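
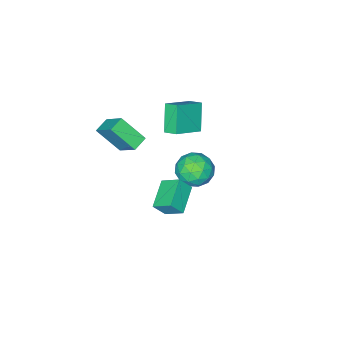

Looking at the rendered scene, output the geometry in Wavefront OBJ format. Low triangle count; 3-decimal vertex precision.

v 1.44 -3.25 0.764
v 2.094 -4.5 2.11
v 1.565 -1.794 2.056
v 2.219 -3.045 3.402
v 2.361 -3.075 0.478
v 3.015 -4.326 1.824
v 2.486 -1.62 1.77
v 3.14 -2.87 3.116
v -2.694 -1.498 -2.983
v -1.775 -1.082 -3.705
v -3.005 -3.018 -4.255
v -2.086 -2.602 -4.977
v -1.83 -3.082 -3.862
v -1.638 -2.142 -3.075
v -3.142 -1.958 -4.885
v -2.95 -1.018 -4.098
v -2.052 -1.366 -4.88
v -1.241 -2.061 -4.248
v -3.539 -2.039 -3.712
v -2.728 -2.734 -3.08
v -2.207 -1.156 -3.232
v -2.573 -2.944 -4.728
v -2.423 -3.226 -4.073
v -1.882 -2.981 -4.497
v -2.127 -1.779 -2.862
v -1.586 -1.535 -3.286
v -1.619 -2.711 -3.379
v -3.194 -2.565 -4.674
v -2.653 -2.321 -5.098
v -2.898 -1.119 -3.463
v -2.357 -0.874 -3.887
v -3.161 -1.389 -4.581
v -1.829 -1.079 -4.347
v -2.012 -1.973 -5.095
v -2.633 -1.594 -5.041
v -2.52 -1.041 -4.578
v -1.353 -1.487 -3.976
v -1.536 -2.381 -4.724
v -1.386 -2.663 -4.068
v -1.273 -2.11 -3.606
v -1.516 -1.654 -4.667
v -3.244 -1.719 -3.236
v -3.427 -2.613 -3.984
v -3.507 -1.99 -4.354
v -3.394 -1.437 -3.892
v -2.768 -2.127 -2.865
v -2.951 -3.021 -3.613
v -2.26 -3.059 -3.382
v -2.147 -2.506 -2.919
v -3.264 -2.446 -3.293
v -0.143 -2.088 3.873
v -0.29 -1.251 4.249
v -1.902 -2.001 2.99
v -2.049 -1.163 3.366
v 0.649 -1.277 2.374
v 0.502 -0.439 2.75
v -1.11 -1.189 1.491
v -1.257 -0.352 1.867
v 3.029 1.181 1.516
v 2.673 2.229 2.217
v 2.455 1.541 0.687
v 2.1 2.589 1.388
v 4.46 2.071 0.912
v 4.105 3.119 1.613
v 3.887 2.431 0.083
v 3.531 3.479 0.784
f 2 4 1
f 5 2 1
f 1 4 3
f 3 5 1
f 2 8 4
f 6 2 5
f 6 8 2
f 4 8 3
f 7 5 3
f 3 8 7
f 7 6 5
f 8 6 7
f 9 46 25
f 46 20 49
f 25 49 14
f 46 49 25
f 9 25 21
f 25 14 26
f 21 26 10
f 25 26 21
f 9 21 30
f 21 10 31
f 30 31 16
f 21 31 30
f 9 30 42
f 30 16 45
f 42 45 19
f 30 45 42
f 9 42 46
f 42 19 50
f 46 50 20
f 42 50 46
f 10 26 37
f 26 14 40
f 37 40 18
f 26 40 37
f 14 49 27
f 49 20 48
f 27 48 13
f 49 48 27
f 20 50 47
f 50 19 43
f 47 43 11
f 50 43 47
f 19 45 44
f 45 16 32
f 44 32 15
f 45 32 44
f 16 31 36
f 31 10 33
f 36 33 17
f 31 33 36
f 12 38 24
f 38 18 39
f 24 39 13
f 38 39 24
f 12 24 22
f 24 13 23
f 22 23 11
f 24 23 22
f 12 22 29
f 22 11 28
f 29 28 15
f 22 28 29
f 12 29 34
f 29 15 35
f 34 35 17
f 29 35 34
f 12 34 38
f 34 17 41
f 38 41 18
f 34 41 38
f 13 39 27
f 39 18 40
f 27 40 14
f 39 40 27
f 11 23 47
f 23 13 48
f 47 48 20
f 23 48 47
f 15 28 44
f 28 11 43
f 44 43 19
f 28 43 44
f 17 35 36
f 35 15 32
f 36 32 16
f 35 32 36
f 18 41 37
f 41 17 33
f 37 33 10
f 41 33 37
f 52 54 51
f 55 52 51
f 51 54 53
f 53 55 51
f 52 58 54
f 56 52 55
f 56 58 52
f 54 58 53
f 57 55 53
f 53 58 57
f 57 56 55
f 58 56 57
f 60 62 59
f 63 60 59
f 59 62 61
f 61 63 59
f 60 66 62
f 64 60 63
f 64 66 60
f 62 66 61
f 65 63 61
f 61 66 65
f 65 64 63
f 66 64 65



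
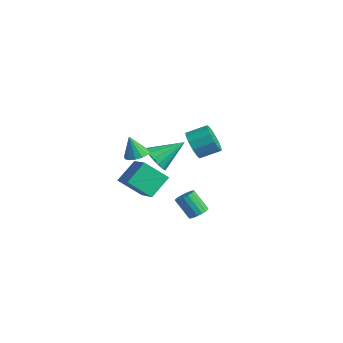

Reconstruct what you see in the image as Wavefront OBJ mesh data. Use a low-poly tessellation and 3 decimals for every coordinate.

v -4.078 1.766 -3.988
v -3.759 2.275 -4.825
v -3.562 3.474 -2.752
v -4.276 2.398 -4.777
v -4.74 2.351 -4.519
v -5.026 2.147 -4.118
v -5.059 1.841 -3.682
v -4.828 1.516 -3.328
v -4.397 1.257 -3.151
v -3.88 1.135 -3.198
v -3.416 1.182 -3.457
v -3.13 1.386 -3.858
v -3.097 1.691 -4.294
v -3.328 2.017 -4.647
v -1.33 2.714 -1.768
v -0.622 2.749 -2.501
v -0.082 3.881 -1.926
v -0.79 3.846 -1.192
v -1.068 3.058 -2.691
v -0.528 4.191 -2.116
v -1.597 3.258 -2.588
v -1.057 4.39 -2.013
v -2.041 3.285 -2.224
v -1.501 4.417 -1.649
v -2.26 3.131 -1.715
v -1.719 4.263 -1.14
v -2.183 2.844 -1.223
v -1.643 3.976 -0.648
v -1.835 2.516 -0.904
v -1.295 3.648 -0.329
v -1.327 2.251 -0.859
v -0.787 3.383 -0.284
v -0.82 2.133 -1.102
v -0.28 3.265 -0.527
v -0.475 2.199 -1.557
v 0.065 3.331 -0.982
v -0.401 2.429 -2.079
v 0.139 3.561 -1.503
v -0.707 -1.025 -4.517
v -1.419 -2.204 -3.327
v -1.005 0.249 -3.433
v -1.717 -0.929 -2.243
v 0.937 -1.271 -3.777
v 0.225 -2.449 -2.587
v 0.639 0.004 -2.693
v -0.073 -1.175 -1.503
v -3.516 0.218 -2.88
v -3.104 0.849 -2.645
v -3.804 -0.138 -1.42
v -3.488 0.984 -2.688
v -3.879 0.913 -2.782
v -4.174 0.656 -2.903
v -4.292 0.281 -3.017
v -4.202 -0.11 -3.095
v -3.929 -0.414 -3.115
v -3.545 -0.548 -3.072
v -3.154 -0.477 -2.978
v -2.859 -0.22 -2.857
v -2.741 0.154 -2.743
v -2.83 0.546 -2.665
v 3.976 -0.026 -3.899
v 4.448 0.166 -3.528
v 3.695 -0.302 -2.33
v 3.224 -0.494 -2.701
v 4.268 0.407 -3.546
v 3.516 -0.061 -2.349
v 4.021 0.549 -3.646
v 3.269 0.081 -2.448
v 3.764 0.56 -3.803
v 3.012 0.092 -2.605
v 3.556 0.436 -3.983
v 2.803 -0.032 -2.785
v 3.444 0.206 -4.143
v 2.691 -0.262 -2.945
v 3.454 -0.076 -4.247
v 2.701 -0.544 -3.049
v 3.583 -0.348 -4.272
v 2.831 -0.816 -3.074
v 3.803 -0.545 -4.211
v 3.05 -1.013 -3.013
v 4.062 -0.624 -4.079
v 3.31 -1.092 -2.881
v 4.302 -0.565 -3.905
v 3.549 -1.033 -2.707
v 4.467 -0.383 -3.73
v 3.714 -0.851 -2.532
v 4.52 -0.12 -3.594
v 3.767 -0.588 -2.396
f 2 1 4
f 2 4 3
f 4 1 5
f 4 5 3
f 5 1 6
f 5 6 3
f 6 1 7
f 6 7 3
f 7 1 8
f 7 8 3
f 8 1 9
f 8 9 3
f 9 1 10
f 9 10 3
f 10 1 11
f 10 11 3
f 11 1 12
f 11 12 3
f 12 1 13
f 12 13 3
f 13 1 14
f 13 14 3
f 14 1 2
f 14 2 3
f 16 15 19
f 16 19 17
f 17 19 20
f 17 20 18
f 19 15 21
f 19 21 20
f 20 21 22
f 20 22 18
f 21 15 23
f 21 23 22
f 22 23 24
f 22 24 18
f 23 15 25
f 23 25 24
f 24 25 26
f 24 26 18
f 25 15 27
f 25 27 26
f 26 27 28
f 26 28 18
f 27 15 29
f 27 29 28
f 28 29 30
f 28 30 18
f 29 15 31
f 29 31 30
f 30 31 32
f 30 32 18
f 31 15 33
f 31 33 32
f 32 33 34
f 32 34 18
f 33 15 35
f 33 35 34
f 34 35 36
f 34 36 18
f 35 15 37
f 35 37 36
f 36 37 38
f 36 38 18
f 37 15 16
f 37 16 38
f 38 16 17
f 38 17 18
f 40 42 39
f 43 40 39
f 39 42 41
f 41 43 39
f 40 46 42
f 44 40 43
f 44 46 40
f 42 46 41
f 45 43 41
f 41 46 45
f 45 44 43
f 46 44 45
f 48 47 50
f 48 50 49
f 50 47 51
f 50 51 49
f 51 47 52
f 51 52 49
f 52 47 53
f 52 53 49
f 53 47 54
f 53 54 49
f 54 47 55
f 54 55 49
f 55 47 56
f 55 56 49
f 56 47 57
f 56 57 49
f 57 47 58
f 57 58 49
f 58 47 59
f 58 59 49
f 59 47 60
f 59 60 49
f 60 47 48
f 60 48 49
f 62 61 65
f 62 65 63
f 63 65 66
f 63 66 64
f 65 61 67
f 65 67 66
f 66 67 68
f 66 68 64
f 67 61 69
f 67 69 68
f 68 69 70
f 68 70 64
f 69 61 71
f 69 71 70
f 70 71 72
f 70 72 64
f 71 61 73
f 71 73 72
f 72 73 74
f 72 74 64
f 73 61 75
f 73 75 74
f 74 75 76
f 74 76 64
f 75 61 77
f 75 77 76
f 76 77 78
f 76 78 64
f 77 61 79
f 77 79 78
f 78 79 80
f 78 80 64
f 79 61 81
f 79 81 80
f 80 81 82
f 80 82 64
f 81 61 83
f 81 83 82
f 82 83 84
f 82 84 64
f 83 61 85
f 83 85 84
f 84 85 86
f 84 86 64
f 85 61 87
f 85 87 86
f 86 87 88
f 86 88 64
f 87 61 62
f 87 62 88
f 88 62 63
f 88 63 64



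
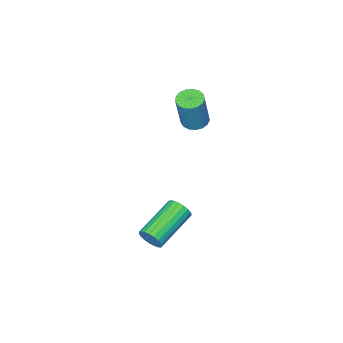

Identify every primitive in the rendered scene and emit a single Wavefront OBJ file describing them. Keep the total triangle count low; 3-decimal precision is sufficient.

v 2.117 2.376 -3.162
v 2.371 2.045 -2.69
v 0.377 1.574 -1.946
v 0.123 1.904 -2.418
v 2.354 2.285 -2.586
v 0.36 1.813 -1.841
v 2.295 2.54 -2.581
v 0.301 2.069 -1.836
v 2.206 2.767 -2.676
v 0.212 2.295 -1.932
v 2.101 2.926 -2.856
v 0.107 2.455 -2.112
v 1.999 2.99 -3.089
v 0.005 2.519 -2.344
v 1.918 2.948 -3.334
v -0.076 2.477 -2.59
v 1.87 2.807 -3.55
v -0.124 2.336 -2.805
v 1.866 2.591 -3.698
v -0.128 2.12 -2.954
v 1.905 2.338 -3.754
v -0.089 1.867 -3.01
v 1.98 2.092 -3.708
v -0.014 1.62 -2.963
v 2.08 1.894 -3.567
v 0.086 1.423 -2.823
v 2.185 1.78 -3.356
v 0.191 1.309 -2.612
v 2.279 1.769 -3.112
v 0.285 1.298 -2.368
v 2.345 1.863 -2.876
v 0.351 1.391 -2.132
v -2.024 0.247 1.517
v -1.681 -0.305 1.505
v -1.153 -0.018 3.37
v -1.496 0.533 3.383
v -1.477 -0.088 1.414
v -0.949 0.198 3.279
v -1.398 0.205 1.346
v -0.87 0.492 3.212
v -1.463 0.508 1.318
v -0.935 0.795 3.184
v -1.656 0.751 1.336
v -1.128 1.038 3.201
v -1.934 0.879 1.395
v -1.406 1.165 3.26
v -2.232 0.861 1.482
v -1.704 1.148 3.347
v -2.483 0.703 1.577
v -1.955 0.99 3.442
v -2.628 0.441 1.658
v -2.1 0.727 3.524
v -2.635 0.133 1.708
v -2.107 0.42 3.573
v -2.502 -0.148 1.713
v -1.974 0.139 3.579
v -2.26 -0.339 1.674
v -1.732 -0.052 3.539
v -1.963 -0.395 1.599
v -1.435 -0.109 3.464
f 2 1 5
f 2 5 3
f 3 5 6
f 3 6 4
f 5 1 7
f 5 7 6
f 6 7 8
f 6 8 4
f 7 1 9
f 7 9 8
f 8 9 10
f 8 10 4
f 9 1 11
f 9 11 10
f 10 11 12
f 10 12 4
f 11 1 13
f 11 13 12
f 12 13 14
f 12 14 4
f 13 1 15
f 13 15 14
f 14 15 16
f 14 16 4
f 15 1 17
f 15 17 16
f 16 17 18
f 16 18 4
f 17 1 19
f 17 19 18
f 18 19 20
f 18 20 4
f 19 1 21
f 19 21 20
f 20 21 22
f 20 22 4
f 21 1 23
f 21 23 22
f 22 23 24
f 22 24 4
f 23 1 25
f 23 25 24
f 24 25 26
f 24 26 4
f 25 1 27
f 25 27 26
f 26 27 28
f 26 28 4
f 27 1 29
f 27 29 28
f 28 29 30
f 28 30 4
f 29 1 31
f 29 31 30
f 30 31 32
f 30 32 4
f 31 1 2
f 31 2 32
f 32 2 3
f 32 3 4
f 34 33 37
f 34 37 35
f 35 37 38
f 35 38 36
f 37 33 39
f 37 39 38
f 38 39 40
f 38 40 36
f 39 33 41
f 39 41 40
f 40 41 42
f 40 42 36
f 41 33 43
f 41 43 42
f 42 43 44
f 42 44 36
f 43 33 45
f 43 45 44
f 44 45 46
f 44 46 36
f 45 33 47
f 45 47 46
f 46 47 48
f 46 48 36
f 47 33 49
f 47 49 48
f 48 49 50
f 48 50 36
f 49 33 51
f 49 51 50
f 50 51 52
f 50 52 36
f 51 33 53
f 51 53 52
f 52 53 54
f 52 54 36
f 53 33 55
f 53 55 54
f 54 55 56
f 54 56 36
f 55 33 57
f 55 57 56
f 56 57 58
f 56 58 36
f 57 33 59
f 57 59 58
f 58 59 60
f 58 60 36
f 59 33 34
f 59 34 60
f 60 34 35
f 60 35 36



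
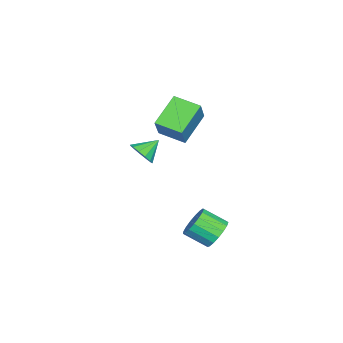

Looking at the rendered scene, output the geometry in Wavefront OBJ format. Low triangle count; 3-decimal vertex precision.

v 2.724 3.952 -4.393
v 3.721 4.024 -4.387
v 3.813 2.68 -3.561
v 2.816 2.608 -3.567
v 3.587 4.258 -3.991
v 3.679 2.914 -3.166
v 3.255 4.421 -3.688
v 3.347 3.077 -2.862
v 2.802 4.478 -3.546
v 2.894 3.134 -2.72
v 2.33 4.413 -3.598
v 2.422 3.069 -2.772
v 1.949 4.244 -3.832
v 2.041 2.899 -3.006
v 1.745 4.007 -4.195
v 1.837 2.663 -3.369
v 1.766 3.758 -4.603
v 1.858 2.414 -3.777
v 2.006 3.553 -4.963
v 2.098 2.209 -4.137
v 2.41 3.44 -5.192
v 2.502 2.096 -4.367
v 2.887 3.444 -5.238
v 2.979 2.1 -4.413
v 3.326 3.564 -5.091
v 3.418 2.22 -4.266
v 3.627 3.774 -4.784
v 3.719 2.43 -3.958
v -0.929 -1.629 -1.382
v -0.392 -0.913 -1.483
v -1.791 -0.871 -0.598
v -0.725 -0.897 -1.865
v -1.123 -1.113 -2.094
v -1.459 -1.492 -2.097
v -1.627 -1.915 -1.873
v -1.573 -2.247 -1.493
v -1.315 -2.383 -1.078
v -0.934 -2.279 -0.76
v -0.552 -1.969 -0.639
v -0.289 -1.55 -0.754
v -0.229 -1.157 -1.069
v -1.701 0.251 2.402
v -0.634 0.388 3.833
v -1.454 1.857 2.065
v -0.387 1.994 3.496
v 0.027 -0.274 1.164
v 1.094 -0.137 2.595
v 0.274 1.332 0.827
v 1.341 1.469 2.258
f 2 1 5
f 2 5 3
f 3 5 6
f 3 6 4
f 5 1 7
f 5 7 6
f 6 7 8
f 6 8 4
f 7 1 9
f 7 9 8
f 8 9 10
f 8 10 4
f 9 1 11
f 9 11 10
f 10 11 12
f 10 12 4
f 11 1 13
f 11 13 12
f 12 13 14
f 12 14 4
f 13 1 15
f 13 15 14
f 14 15 16
f 14 16 4
f 15 1 17
f 15 17 16
f 16 17 18
f 16 18 4
f 17 1 19
f 17 19 18
f 18 19 20
f 18 20 4
f 19 1 21
f 19 21 20
f 20 21 22
f 20 22 4
f 21 1 23
f 21 23 22
f 22 23 24
f 22 24 4
f 23 1 25
f 23 25 24
f 24 25 26
f 24 26 4
f 25 1 27
f 25 27 26
f 26 27 28
f 26 28 4
f 27 1 2
f 27 2 28
f 28 2 3
f 28 3 4
f 30 29 32
f 30 32 31
f 32 29 33
f 32 33 31
f 33 29 34
f 33 34 31
f 34 29 35
f 34 35 31
f 35 29 36
f 35 36 31
f 36 29 37
f 36 37 31
f 37 29 38
f 37 38 31
f 38 29 39
f 38 39 31
f 39 29 40
f 39 40 31
f 40 29 41
f 40 41 31
f 41 29 30
f 41 30 31
f 43 45 42
f 46 43 42
f 42 45 44
f 44 46 42
f 43 49 45
f 47 43 46
f 47 49 43
f 45 49 44
f 48 46 44
f 44 49 48
f 48 47 46
f 49 47 48



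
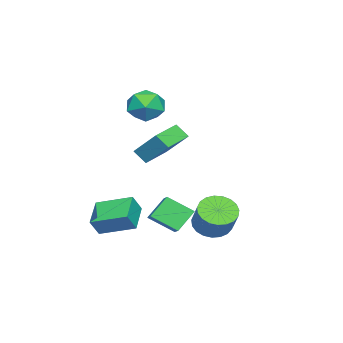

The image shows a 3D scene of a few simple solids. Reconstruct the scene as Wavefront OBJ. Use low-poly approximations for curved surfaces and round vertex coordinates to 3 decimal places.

v 1.936 0.545 -2.056
v 2.251 -0.74 -1.193
v 2.857 1.117 -1.54
v 3.171 -0.169 -0.676
v 2.809 0.069 -3.084
v 3.123 -1.217 -2.22
v 3.729 0.64 -2.567
v 4.044 -0.645 -1.704
v 1.638 -0.863 1.691
v 1.607 -1.513 2.355
v 2.068 0.472 3.017
v 2.037 -0.178 3.681
v 3.343 -1.182 1.459
v 3.312 -1.832 2.123
v 3.773 0.153 2.785
v 3.742 -0.497 3.449
v 1.426 1.439 -2.788
v 1.901 2.062 -3.442
v 2.789 2.724 -2.165
v 2.314 2.101 -1.512
v 1.565 2.294 -3.328
v 2.453 2.955 -2.051
v 1.204 2.378 -3.121
v 2.092 3.039 -1.844
v 0.882 2.299 -2.856
v 1.77 2.961 -1.579
v 0.654 2.072 -2.58
v 1.542 2.734 -1.303
v 0.56 1.736 -2.34
v 1.447 2.398 -1.063
v 0.615 1.348 -2.177
v 1.502 2.01 -0.9
v 0.81 0.976 -2.12
v 1.698 1.638 -0.843
v 1.112 0.684 -2.179
v 2 1.346 -0.902
v 1.469 0.523 -2.343
v 2.356 1.184 -1.066
v 1.818 0.52 -2.584
v 2.705 1.181 -1.307
v 2.099 0.676 -2.86
v 2.986 1.338 -1.584
v 2.264 0.964 -3.124
v 3.151 1.626 -1.848
v 2.284 1.334 -3.33
v 3.172 1.996 -2.053
v 2.156 1.722 -3.442
v 3.043 2.384 -2.166
v -1.707 -2.398 3.953
v -0.72 -1.976 3.551
v -0.98 -4.104 3.949
v 0.007 -3.682 3.547
v -0.326 -3.441 4.617
v -0.775 -2.387 4.619
v -0.925 -3.693 2.881
v -1.374 -2.639 2.883
v -0.237 -2.777 2.888
v 0.134 -2.621 3.962
v -1.834 -3.459 3.538
v -1.463 -3.303 4.612
v 2.127 -3.931 -2.768
v 1.941 -2.043 -2.166
v 3.606 -3.554 -3.493
v 3.421 -1.666 -2.891
v 2.639 -4.174 -1.849
v 2.454 -2.286 -1.247
v 4.119 -3.797 -2.574
v 3.933 -1.909 -1.972
f 2 4 1
f 5 2 1
f 1 4 3
f 3 5 1
f 2 8 4
f 6 2 5
f 6 8 2
f 4 8 3
f 7 5 3
f 3 8 7
f 7 6 5
f 8 6 7
f 10 12 9
f 13 10 9
f 9 12 11
f 11 13 9
f 10 16 12
f 14 10 13
f 14 16 10
f 12 16 11
f 15 13 11
f 11 16 15
f 15 14 13
f 16 14 15
f 18 17 21
f 18 21 19
f 19 21 22
f 19 22 20
f 21 17 23
f 21 23 22
f 22 23 24
f 22 24 20
f 23 17 25
f 23 25 24
f 24 25 26
f 24 26 20
f 25 17 27
f 25 27 26
f 26 27 28
f 26 28 20
f 27 17 29
f 27 29 28
f 28 29 30
f 28 30 20
f 29 17 31
f 29 31 30
f 30 31 32
f 30 32 20
f 31 17 33
f 31 33 32
f 32 33 34
f 32 34 20
f 33 17 35
f 33 35 34
f 34 35 36
f 34 36 20
f 35 17 37
f 35 37 36
f 36 37 38
f 36 38 20
f 37 17 39
f 37 39 38
f 38 39 40
f 38 40 20
f 39 17 41
f 39 41 40
f 40 41 42
f 40 42 20
f 41 17 43
f 41 43 42
f 42 43 44
f 42 44 20
f 43 17 45
f 43 45 44
f 44 45 46
f 44 46 20
f 45 17 47
f 45 47 46
f 46 47 48
f 46 48 20
f 47 17 18
f 47 18 48
f 48 18 19
f 48 19 20
f 49 60 54
f 49 54 50
f 49 50 56
f 49 56 59
f 49 59 60
f 50 54 58
f 54 60 53
f 60 59 51
f 59 56 55
f 56 50 57
f 52 58 53
f 52 53 51
f 52 51 55
f 52 55 57
f 52 57 58
f 53 58 54
f 51 53 60
f 55 51 59
f 57 55 56
f 58 57 50
f 62 64 61
f 65 62 61
f 61 64 63
f 63 65 61
f 62 68 64
f 66 62 65
f 66 68 62
f 64 68 63
f 67 65 63
f 63 68 67
f 67 66 65
f 68 66 67



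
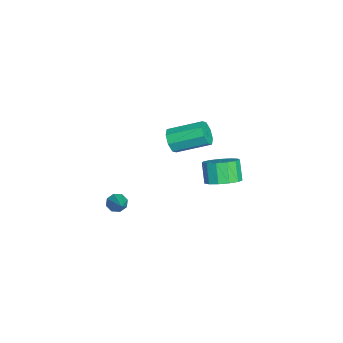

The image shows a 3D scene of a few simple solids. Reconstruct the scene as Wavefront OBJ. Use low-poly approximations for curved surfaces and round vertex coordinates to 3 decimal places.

v 3.223 -2.152 -1.061
v 3.486 -1.983 -1.513
v 4.657 -1.808 -0.099
v 3.281 -1.67 -1.32
v 3.042 -1.64 -0.974
v 2.909 -1.91 -0.68
v 2.96 -2.321 -0.608
v 3.165 -2.634 -0.802
v 3.404 -2.664 -1.147
v 3.537 -2.395 -1.442
v 1.629 2.972 -0.64
v 2.414 2.743 -0.176
v 1.755 2.599 0.865
v 0.971 2.828 0.4
v 2.364 3.269 -0.134
v 1.705 3.124 0.906
v 2.081 3.701 -0.253
v 1.422 3.556 0.787
v 1.654 3.901 -0.495
v 0.996 3.756 0.545
v 1.22 3.806 -0.783
v 0.561 3.662 0.257
v 0.916 3.447 -1.026
v 0.257 3.302 0.015
v 0.838 2.937 -1.146
v 0.179 2.792 -0.106
v 1.011 2.438 -1.106
v 0.353 2.294 -0.065
v 1.381 2.109 -0.917
v 0.723 1.964 0.123
v 1.83 2.054 -0.641
v 1.171 1.909 0.399
v 2.215 2.29 -0.365
v 1.556 2.146 0.676
v -2.932 0.264 -1.274
v -2.609 0.516 -1.926
v -2.525 2.347 -1.178
v -2.848 2.096 -0.526
v -3.197 0.548 -1.939
v -3.113 2.379 -1.191
v -3.63 0.414 -1.562
v -3.546 2.246 -0.814
v -3.654 0.193 -1.017
v -3.57 2.024 -0.269
v -3.255 0.013 -0.622
v -3.171 1.844 0.126
v -2.667 -0.019 -0.609
v -2.583 1.812 0.139
v -2.234 0.114 -0.986
v -2.15 1.946 -0.238
v -2.21 0.336 -1.531
v -2.126 2.167 -0.783
f 2 1 4
f 2 4 3
f 4 1 5
f 4 5 3
f 5 1 6
f 5 6 3
f 6 1 7
f 6 7 3
f 7 1 8
f 7 8 3
f 8 1 9
f 8 9 3
f 9 1 10
f 9 10 3
f 10 1 2
f 10 2 3
f 12 11 15
f 12 15 13
f 13 15 16
f 13 16 14
f 15 11 17
f 15 17 16
f 16 17 18
f 16 18 14
f 17 11 19
f 17 19 18
f 18 19 20
f 18 20 14
f 19 11 21
f 19 21 20
f 20 21 22
f 20 22 14
f 21 11 23
f 21 23 22
f 22 23 24
f 22 24 14
f 23 11 25
f 23 25 24
f 24 25 26
f 24 26 14
f 25 11 27
f 25 27 26
f 26 27 28
f 26 28 14
f 27 11 29
f 27 29 28
f 28 29 30
f 28 30 14
f 29 11 31
f 29 31 30
f 30 31 32
f 30 32 14
f 31 11 33
f 31 33 32
f 32 33 34
f 32 34 14
f 33 11 12
f 33 12 34
f 34 12 13
f 34 13 14
f 36 35 39
f 36 39 37
f 37 39 40
f 37 40 38
f 39 35 41
f 39 41 40
f 40 41 42
f 40 42 38
f 41 35 43
f 41 43 42
f 42 43 44
f 42 44 38
f 43 35 45
f 43 45 44
f 44 45 46
f 44 46 38
f 45 35 47
f 45 47 46
f 46 47 48
f 46 48 38
f 47 35 49
f 47 49 48
f 48 49 50
f 48 50 38
f 49 35 51
f 49 51 50
f 50 51 52
f 50 52 38
f 51 35 36
f 51 36 52
f 52 36 37
f 52 37 38



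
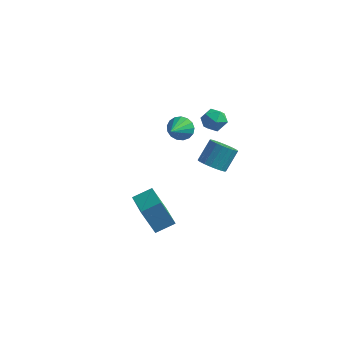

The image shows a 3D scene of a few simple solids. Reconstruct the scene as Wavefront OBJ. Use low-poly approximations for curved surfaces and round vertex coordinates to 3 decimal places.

v -1.196 4.023 0.977
v -0.51 4.331 0.624
v -0.99 2.849 0.356
v -0.304 3.157 0.003
v -0.322 3.014 0.821
v -0.449 3.74 1.205
v -1.051 3.44 -0.225
v -1.178 4.166 0.159
v -0.42 3.97 -0.119
v 0.03 3.707 0.528
v -1.53 3.473 0.452
v -1.08 3.21 1.099
v -0.412 2.766 -2.663
v 0.162 2.219 -2.329
v 0.386 3.168 -1.163
v -0.188 3.714 -1.497
v 0.367 2.425 -2.536
v 0.592 3.374 -1.37
v 0.438 2.69 -2.766
v 0.663 3.639 -1.6
v 0.362 2.969 -2.977
v 0.587 3.917 -1.811
v 0.152 3.212 -3.135
v 0.377 4.16 -1.968
v -0.155 3.377 -3.21
v 0.069 4.326 -2.044
v -0.508 3.438 -3.191
v -0.283 4.386 -2.025
v -0.843 3.381 -3.081
v -0.618 4.33 -1.915
v -1.104 3.219 -2.899
v -0.88 4.168 -1.732
v -1.246 2.978 -2.675
v -1.021 3.927 -1.509
v -1.243 2.7 -2.45
v -1.018 3.649 -1.284
v -1.097 2.434 -2.261
v -0.872 3.383 -1.095
v -0.832 2.225 -2.142
v -0.607 3.174 -0.976
v -0.495 2.109 -2.113
v -0.27 3.058 -0.947
v -0.143 2.107 -2.179
v 0.081 3.056 -1.013
v 0.154 -4.247 -2.97
v -0.533 -4.548 -1.356
v -1.168 -2.919 -3.285
v -1.855 -3.22 -1.671
v 0.875 -3.42 -2.509
v 0.188 -3.721 -0.895
v -0.447 -2.092 -2.824
v -1.134 -2.393 -1.21
v -2.121 2.316 0.109
v -1.567 2.632 0.592
v -1.939 0.924 0.811
v -1.895 2.685 0.782
v -2.275 2.653 0.818
v -2.62 2.544 0.692
v -2.85 2.383 0.432
v -2.914 2.207 0.098
v -2.796 2.056 -0.233
v -2.523 1.964 -0.486
v -2.158 1.953 -0.602
v -1.785 2.025 -0.556
v -1.489 2.164 -0.357
v -1.338 2.338 -0.051
v -1.366 2.507 0.291
f 1 12 6
f 1 6 2
f 1 2 8
f 1 8 11
f 1 11 12
f 2 6 10
f 6 12 5
f 12 11 3
f 11 8 7
f 8 2 9
f 4 10 5
f 4 5 3
f 4 3 7
f 4 7 9
f 4 9 10
f 5 10 6
f 3 5 12
f 7 3 11
f 9 7 8
f 10 9 2
f 14 13 17
f 14 17 15
f 15 17 18
f 15 18 16
f 17 13 19
f 17 19 18
f 18 19 20
f 18 20 16
f 19 13 21
f 19 21 20
f 20 21 22
f 20 22 16
f 21 13 23
f 21 23 22
f 22 23 24
f 22 24 16
f 23 13 25
f 23 25 24
f 24 25 26
f 24 26 16
f 25 13 27
f 25 27 26
f 26 27 28
f 26 28 16
f 27 13 29
f 27 29 28
f 28 29 30
f 28 30 16
f 29 13 31
f 29 31 30
f 30 31 32
f 30 32 16
f 31 13 33
f 31 33 32
f 32 33 34
f 32 34 16
f 33 13 35
f 33 35 34
f 34 35 36
f 34 36 16
f 35 13 37
f 35 37 36
f 36 37 38
f 36 38 16
f 37 13 39
f 37 39 38
f 38 39 40
f 38 40 16
f 39 13 41
f 39 41 40
f 40 41 42
f 40 42 16
f 41 13 43
f 41 43 42
f 42 43 44
f 42 44 16
f 43 13 14
f 43 14 44
f 44 14 15
f 44 15 16
f 46 48 45
f 49 46 45
f 45 48 47
f 47 49 45
f 46 52 48
f 50 46 49
f 50 52 46
f 48 52 47
f 51 49 47
f 47 52 51
f 51 50 49
f 52 50 51
f 54 53 56
f 54 56 55
f 56 53 57
f 56 57 55
f 57 53 58
f 57 58 55
f 58 53 59
f 58 59 55
f 59 53 60
f 59 60 55
f 60 53 61
f 60 61 55
f 61 53 62
f 61 62 55
f 62 53 63
f 62 63 55
f 63 53 64
f 63 64 55
f 64 53 65
f 64 65 55
f 65 53 66
f 65 66 55
f 66 53 67
f 66 67 55
f 67 53 54
f 67 54 55



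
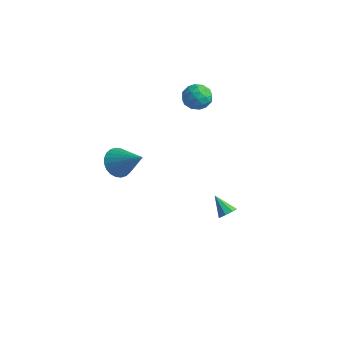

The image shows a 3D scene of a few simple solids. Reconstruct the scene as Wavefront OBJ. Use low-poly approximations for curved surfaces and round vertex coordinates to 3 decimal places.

v 3.309 0.56 -4.351
v 3.669 0.53 -3.949
v 2.371 0.56 -3.509
v 3.578 0.92 -4.051
v 3.329 1.099 -4.329
v 3.069 0.962 -4.619
v 2.949 0.589 -4.752
v 3.04 0.199 -4.65
v 3.289 0.02 -4.373
v 3.549 0.157 -4.082
v 0.716 1.785 2.3
v 1.242 1.263 2.675
v -0.322 1.057 2.745
v 0.204 0.535 3.12
v 0.114 1.311 3.404
v 0.756 1.761 3.129
v 0.164 0.559 2.291
v 0.806 1.009 2.016
v 0.901 0.506 2.67
v 0.87 0.97 3.358
v 0.05 1.35 2.062
v 0.019 1.814 2.75
v 1.071 1.588 2.449
v -0.151 0.732 2.971
v -0.203 1.188 3.138
v 0.106 0.881 3.359
v 0.785 1.88 2.715
v 1.094 1.574 2.936
v 0.431 1.602 3.364
v -0.174 0.746 2.484
v 0.135 0.44 2.705
v 0.814 1.439 2.061
v 1.123 1.132 2.282
v 0.489 0.718 2.056
v 1.179 0.836 2.666
v 0.569 0.408 2.927
v 0.545 0.423 2.44
v 0.923 0.687 2.278
v 1.161 1.109 3.07
v 0.551 0.681 3.332
v 0.498 1.137 3.499
v 0.875 1.401 3.337
v 0.96 0.664 3.067
v 0.369 1.639 2.088
v -0.241 1.211 2.35
v 0.045 0.919 2.083
v 0.422 1.183 1.921
v 0.351 1.912 2.493
v -0.259 1.484 2.754
v -0.003 1.633 3.142
v 0.375 1.897 2.98
v -0.04 1.656 2.353
v 0.064 -3.818 0.161
v 0.512 -3.452 -0.515
v 1.556 -3.582 1.279
v 0.363 -3.173 -0.374
v 0.167 -2.991 -0.152
v -0.044 -2.935 0.118
v -0.238 -3.014 0.395
v -0.387 -3.215 0.636
v -0.467 -3.507 0.804
v -0.467 -3.847 0.875
v -0.385 -4.183 0.837
v -0.236 -4.463 0.696
v -0.04 -4.644 0.474
v 0.171 -4.7 0.204
v 0.365 -4.622 -0.073
v 0.514 -4.421 -0.314
v 0.594 -4.128 -0.483
v 0.594 -3.788 -0.553
f 2 1 4
f 2 4 3
f 4 1 5
f 4 5 3
f 5 1 6
f 5 6 3
f 6 1 7
f 6 7 3
f 7 1 8
f 7 8 3
f 8 1 9
f 8 9 3
f 9 1 10
f 9 10 3
f 10 1 2
f 10 2 3
f 11 48 27
f 48 22 51
f 27 51 16
f 48 51 27
f 11 27 23
f 27 16 28
f 23 28 12
f 27 28 23
f 11 23 32
f 23 12 33
f 32 33 18
f 23 33 32
f 11 32 44
f 32 18 47
f 44 47 21
f 32 47 44
f 11 44 48
f 44 21 52
f 48 52 22
f 44 52 48
f 12 28 39
f 28 16 42
f 39 42 20
f 28 42 39
f 16 51 29
f 51 22 50
f 29 50 15
f 51 50 29
f 22 52 49
f 52 21 45
f 49 45 13
f 52 45 49
f 21 47 46
f 47 18 34
f 46 34 17
f 47 34 46
f 18 33 38
f 33 12 35
f 38 35 19
f 33 35 38
f 14 40 26
f 40 20 41
f 26 41 15
f 40 41 26
f 14 26 24
f 26 15 25
f 24 25 13
f 26 25 24
f 14 24 31
f 24 13 30
f 31 30 17
f 24 30 31
f 14 31 36
f 31 17 37
f 36 37 19
f 31 37 36
f 14 36 40
f 36 19 43
f 40 43 20
f 36 43 40
f 15 41 29
f 41 20 42
f 29 42 16
f 41 42 29
f 13 25 49
f 25 15 50
f 49 50 22
f 25 50 49
f 17 30 46
f 30 13 45
f 46 45 21
f 30 45 46
f 19 37 38
f 37 17 34
f 38 34 18
f 37 34 38
f 20 43 39
f 43 19 35
f 39 35 12
f 43 35 39
f 54 53 56
f 54 56 55
f 56 53 57
f 56 57 55
f 57 53 58
f 57 58 55
f 58 53 59
f 58 59 55
f 59 53 60
f 59 60 55
f 60 53 61
f 60 61 55
f 61 53 62
f 61 62 55
f 62 53 63
f 62 63 55
f 63 53 64
f 63 64 55
f 64 53 65
f 64 65 55
f 65 53 66
f 65 66 55
f 66 53 67
f 66 67 55
f 67 53 68
f 67 68 55
f 68 53 69
f 68 69 55
f 69 53 70
f 69 70 55
f 70 53 54
f 70 54 55



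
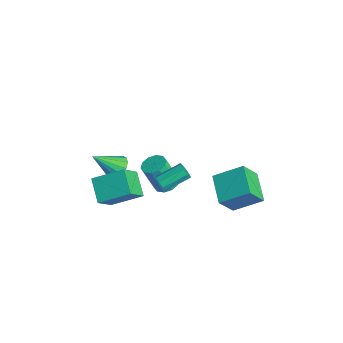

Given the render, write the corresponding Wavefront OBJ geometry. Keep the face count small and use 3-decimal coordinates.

v -2.069 -3.93 -2.391
v -1.421 -5.026 -1.049
v -1.201 -2.222 -1.415
v -0.553 -3.318 -0.073
v -0.607 -4.162 -3.287
v 0.041 -5.258 -1.945
v 0.261 -2.454 -2.311
v 0.909 -3.55 -0.969
v -1.84 -0.006 -4.176
v -1.157 -0.474 -4.234
v -1.477 -1.182 -2.261
v -2.16 -0.714 -2.204
v -1.02 -0.016 -4.047
v -1.34 -0.724 -2.074
v -1.196 0.445 -3.91
v -1.516 -0.262 -1.937
v -1.619 0.735 -3.875
v -1.938 0.027 -1.902
v -2.125 0.741 -3.954
v -2.445 0.033 -1.982
v -2.523 0.462 -4.119
v -2.843 -0.246 -2.146
v -2.66 0.004 -4.306
v -2.98 -0.704 -2.333
v -2.484 -0.458 -4.443
v -2.804 -1.165 -2.47
v -2.062 -0.747 -4.478
v -2.381 -1.455 -2.505
v -1.555 -0.753 -4.398
v -1.875 -1.461 -2.426
v 3.824 -2.938 2.579
v 4.06 -3.173 3.029
v 4.173 -1.717 3.731
v 3.936 -1.482 3.281
v 4.349 -3.054 2.735
v 4.461 -1.598 3.437
v 4.33 -2.867 2.35
v 4.443 -1.411 3.052
v 4.014 -2.721 2.099
v 4.127 -1.266 2.801
v 3.587 -2.703 2.129
v 3.7 -1.247 2.831
v 3.299 -2.822 2.423
v 3.411 -1.366 3.125
v 3.317 -3.009 2.808
v 3.43 -1.553 3.51
v 3.633 -3.154 3.059
v 3.746 -1.699 3.761
v -3.058 -2.661 -2.571
v -2.255 -3.041 -2.711
v -3.502 -4.099 -1.209
v -2.185 -2.736 -2.366
v -2.35 -2.41 -2.076
v -2.704 -2.152 -1.919
v -3.153 -2.03 -1.936
v -3.577 -2.077 -2.124
v -3.862 -2.281 -2.431
v -3.931 -2.586 -2.776
v -3.767 -2.911 -3.066
v -3.412 -3.17 -3.224
v -2.963 -3.292 -3.206
v -2.539 -3.245 -3.018
v 0.632 1.843 -1.892
v 1.418 3.47 -0.861
v 0.384 2.919 -3.401
v 1.169 4.546 -2.37
v 2.511 1.354 -2.55
v 3.296 2.981 -1.519
v 2.262 2.43 -4.059
v 3.048 4.057 -3.028
f 2 4 1
f 5 2 1
f 1 4 3
f 3 5 1
f 2 8 4
f 6 2 5
f 6 8 2
f 4 8 3
f 7 5 3
f 3 8 7
f 7 6 5
f 8 6 7
f 10 9 13
f 10 13 11
f 11 13 14
f 11 14 12
f 13 9 15
f 13 15 14
f 14 15 16
f 14 16 12
f 15 9 17
f 15 17 16
f 16 17 18
f 16 18 12
f 17 9 19
f 17 19 18
f 18 19 20
f 18 20 12
f 19 9 21
f 19 21 20
f 20 21 22
f 20 22 12
f 21 9 23
f 21 23 22
f 22 23 24
f 22 24 12
f 23 9 25
f 23 25 24
f 24 25 26
f 24 26 12
f 25 9 27
f 25 27 26
f 26 27 28
f 26 28 12
f 27 9 29
f 27 29 28
f 28 29 30
f 28 30 12
f 29 9 10
f 29 10 30
f 30 10 11
f 30 11 12
f 32 31 35
f 32 35 33
f 33 35 36
f 33 36 34
f 35 31 37
f 35 37 36
f 36 37 38
f 36 38 34
f 37 31 39
f 37 39 38
f 38 39 40
f 38 40 34
f 39 31 41
f 39 41 40
f 40 41 42
f 40 42 34
f 41 31 43
f 41 43 42
f 42 43 44
f 42 44 34
f 43 31 45
f 43 45 44
f 44 45 46
f 44 46 34
f 45 31 47
f 45 47 46
f 46 47 48
f 46 48 34
f 47 31 32
f 47 32 48
f 48 32 33
f 48 33 34
f 50 49 52
f 50 52 51
f 52 49 53
f 52 53 51
f 53 49 54
f 53 54 51
f 54 49 55
f 54 55 51
f 55 49 56
f 55 56 51
f 56 49 57
f 56 57 51
f 57 49 58
f 57 58 51
f 58 49 59
f 58 59 51
f 59 49 60
f 59 60 51
f 60 49 61
f 60 61 51
f 61 49 62
f 61 62 51
f 62 49 50
f 62 50 51
f 64 66 63
f 67 64 63
f 63 66 65
f 65 67 63
f 64 70 66
f 68 64 67
f 68 70 64
f 66 70 65
f 69 67 65
f 65 70 69
f 69 68 67
f 70 68 69



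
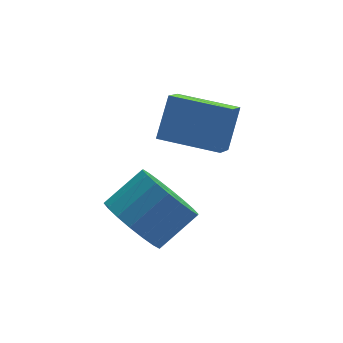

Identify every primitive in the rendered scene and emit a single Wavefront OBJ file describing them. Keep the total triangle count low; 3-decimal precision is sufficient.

v -2.897 1.736 0.552
v -2.284 1.2 -0.126
v -1.109 1.488 0.71
v -1.723 2.024 1.388
v -2.27 1.639 -0.297
v -1.095 1.928 0.539
v -2.381 2.098 -0.299
v -1.206 2.386 0.536
v -2.594 2.485 -0.134
v -1.419 2.773 0.702
v -2.867 2.723 0.168
v -1.692 3.012 1.003
v -3.146 2.766 0.546
v -1.971 3.055 1.381
v -3.376 2.605 0.925
v -2.201 2.894 1.76
v -3.511 2.272 1.23
v -2.336 2.56 2.066
v -3.525 1.832 1.401
v -2.35 2.121 2.237
v -3.414 1.374 1.404
v -2.239 1.662 2.239
v -3.201 0.987 1.238
v -2.026 1.275 2.074
v -2.928 0.748 0.937
v -1.753 1.037 1.772
v -2.649 0.705 0.559
v -1.474 0.994 1.394
v -2.419 0.866 0.18
v -1.244 1.155 1.015
v 0.462 3.451 1.376
v -0.072 2.654 2.064
v -1.01 4.548 1.506
v -1.543 3.751 2.194
v 1.043 4.089 2.566
v 0.51 3.292 3.254
v -0.428 5.186 2.696
v -0.962 4.389 3.384
f 2 1 5
f 2 5 3
f 3 5 6
f 3 6 4
f 5 1 7
f 5 7 6
f 6 7 8
f 6 8 4
f 7 1 9
f 7 9 8
f 8 9 10
f 8 10 4
f 9 1 11
f 9 11 10
f 10 11 12
f 10 12 4
f 11 1 13
f 11 13 12
f 12 13 14
f 12 14 4
f 13 1 15
f 13 15 14
f 14 15 16
f 14 16 4
f 15 1 17
f 15 17 16
f 16 17 18
f 16 18 4
f 17 1 19
f 17 19 18
f 18 19 20
f 18 20 4
f 19 1 21
f 19 21 20
f 20 21 22
f 20 22 4
f 21 1 23
f 21 23 22
f 22 23 24
f 22 24 4
f 23 1 25
f 23 25 24
f 24 25 26
f 24 26 4
f 25 1 27
f 25 27 26
f 26 27 28
f 26 28 4
f 27 1 29
f 27 29 28
f 28 29 30
f 28 30 4
f 29 1 2
f 29 2 30
f 30 2 3
f 30 3 4
f 32 34 31
f 35 32 31
f 31 34 33
f 33 35 31
f 32 38 34
f 36 32 35
f 36 38 32
f 34 38 33
f 37 35 33
f 33 38 37
f 37 36 35
f 38 36 37



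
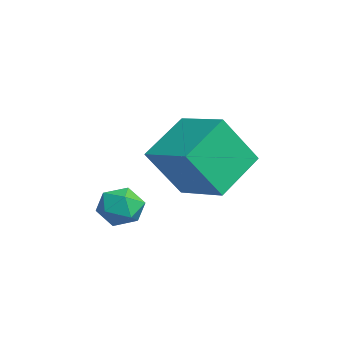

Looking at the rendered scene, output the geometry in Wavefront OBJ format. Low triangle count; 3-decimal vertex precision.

v -1.097 0.042 -2.914
v -0.93 -1.039 -1.312
v 0.387 0.793 -2.563
v 0.554 -0.288 -0.961
v -0.214 -1.252 -3.879
v -0.047 -2.333 -2.277
v 1.27 -0.501 -3.528
v 1.437 -1.582 -1.926
v 0.829 -2.53 -3.762
v 1.249 -3.031 -4.102
v -0.089 -3.289 -3.778
v 0.331 -3.79 -4.118
v 0.466 -3.611 -3.417
v 1.033 -3.142 -3.407
v 0.127 -3.178 -4.473
v 0.694 -2.709 -4.463
v 0.814 -3.431 -4.541
v 1.024 -3.698 -3.889
v 0.136 -2.622 -3.991
v 0.346 -2.889 -3.339
f 2 4 1
f 5 2 1
f 1 4 3
f 3 5 1
f 2 8 4
f 6 2 5
f 6 8 2
f 4 8 3
f 7 5 3
f 3 8 7
f 7 6 5
f 8 6 7
f 9 20 14
f 9 14 10
f 9 10 16
f 9 16 19
f 9 19 20
f 10 14 18
f 14 20 13
f 20 19 11
f 19 16 15
f 16 10 17
f 12 18 13
f 12 13 11
f 12 11 15
f 12 15 17
f 12 17 18
f 13 18 14
f 11 13 20
f 15 11 19
f 17 15 16
f 18 17 10



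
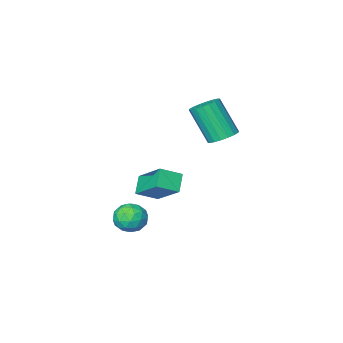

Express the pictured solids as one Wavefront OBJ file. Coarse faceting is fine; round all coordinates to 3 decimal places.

v 0.721 3.249 -1.801
v 1.118 3.791 -2.422
v 1.742 2.209 -2.058
v 2.139 2.751 -2.679
v 2.175 2.969 -1.791
v 1.544 3.612 -1.632
v 1.316 2.388 -2.848
v 0.685 3.031 -2.689
v 1.485 3.259 -3.069
v 2.016 3.619 -2.416
v 0.844 2.381 -2.064
v 1.375 2.741 -1.411
v 0.83 3.611 -2.089
v 2.03 2.389 -2.391
v 2.051 2.517 -1.87
v 2.284 2.836 -2.234
v 1.08 3.506 -1.625
v 1.313 3.825 -1.99
v 1.935 3.342 -1.619
v 1.547 2.175 -2.49
v 1.78 2.494 -2.855
v 0.576 3.164 -2.246
v 0.809 3.483 -2.61
v 0.925 2.658 -2.861
v 1.279 3.618 -2.834
v 1.879 3.006 -2.985
v 1.396 2.793 -3.084
v 1.025 3.17 -2.991
v 1.591 3.829 -2.45
v 2.191 3.217 -2.602
v 2.212 3.346 -2.08
v 1.841 3.723 -1.986
v 1.807 3.516 -2.83
v 0.669 2.783 -1.878
v 1.269 2.171 -2.03
v 1.019 2.277 -2.494
v 0.648 2.654 -2.4
v 0.981 2.994 -1.495
v 1.581 2.382 -1.646
v 1.835 2.83 -1.489
v 1.464 3.207 -1.396
v 1.053 2.484 -1.65
v 0.516 2.204 -0.025
v 0.341 3.941 1.296
v -0.544 2.498 -0.553
v -0.719 4.236 0.769
v 1.059 2.824 -0.769
v 0.884 4.562 0.553
v -0.001 3.119 -1.296
v -0.176 4.856 0.025
v -3.045 4.076 2.571
v -2.252 4.162 2.428
v -1.802 3.13 4.307
v -2.595 3.044 4.449
v -2.334 4.461 2.612
v -1.884 3.429 4.49
v -2.556 4.684 2.788
v -2.106 3.652 4.666
v -2.875 4.787 2.921
v -2.425 3.754 4.799
v -3.228 4.748 2.984
v -2.778 3.716 4.862
v -3.544 4.577 2.966
v -3.094 3.545 4.844
v -3.762 4.306 2.869
v -3.312 3.274 4.747
v -3.838 3.99 2.713
v -3.388 2.958 4.592
v -3.756 3.691 2.53
v -3.306 2.659 4.408
v -3.534 3.468 2.354
v -3.084 2.436 4.232
v -3.215 3.366 2.221
v -2.765 2.333 4.099
v -2.862 3.404 2.158
v -2.412 2.372 4.036
v -2.546 3.575 2.176
v -2.096 2.543 4.054
v -2.328 3.846 2.273
v -1.878 2.814 4.151
f 1 38 17
f 38 12 41
f 17 41 6
f 38 41 17
f 1 17 13
f 17 6 18
f 13 18 2
f 17 18 13
f 1 13 22
f 13 2 23
f 22 23 8
f 13 23 22
f 1 22 34
f 22 8 37
f 34 37 11
f 22 37 34
f 1 34 38
f 34 11 42
f 38 42 12
f 34 42 38
f 2 18 29
f 18 6 32
f 29 32 10
f 18 32 29
f 6 41 19
f 41 12 40
f 19 40 5
f 41 40 19
f 12 42 39
f 42 11 35
f 39 35 3
f 42 35 39
f 11 37 36
f 37 8 24
f 36 24 7
f 37 24 36
f 8 23 28
f 23 2 25
f 28 25 9
f 23 25 28
f 4 30 16
f 30 10 31
f 16 31 5
f 30 31 16
f 4 16 14
f 16 5 15
f 14 15 3
f 16 15 14
f 4 14 21
f 14 3 20
f 21 20 7
f 14 20 21
f 4 21 26
f 21 7 27
f 26 27 9
f 21 27 26
f 4 26 30
f 26 9 33
f 30 33 10
f 26 33 30
f 5 31 19
f 31 10 32
f 19 32 6
f 31 32 19
f 3 15 39
f 15 5 40
f 39 40 12
f 15 40 39
f 7 20 36
f 20 3 35
f 36 35 11
f 20 35 36
f 9 27 28
f 27 7 24
f 28 24 8
f 27 24 28
f 10 33 29
f 33 9 25
f 29 25 2
f 33 25 29
f 44 46 43
f 47 44 43
f 43 46 45
f 45 47 43
f 44 50 46
f 48 44 47
f 48 50 44
f 46 50 45
f 49 47 45
f 45 50 49
f 49 48 47
f 50 48 49
f 52 51 55
f 52 55 53
f 53 55 56
f 53 56 54
f 55 51 57
f 55 57 56
f 56 57 58
f 56 58 54
f 57 51 59
f 57 59 58
f 58 59 60
f 58 60 54
f 59 51 61
f 59 61 60
f 60 61 62
f 60 62 54
f 61 51 63
f 61 63 62
f 62 63 64
f 62 64 54
f 63 51 65
f 63 65 64
f 64 65 66
f 64 66 54
f 65 51 67
f 65 67 66
f 66 67 68
f 66 68 54
f 67 51 69
f 67 69 68
f 68 69 70
f 68 70 54
f 69 51 71
f 69 71 70
f 70 71 72
f 70 72 54
f 71 51 73
f 71 73 72
f 72 73 74
f 72 74 54
f 73 51 75
f 73 75 74
f 74 75 76
f 74 76 54
f 75 51 77
f 75 77 76
f 76 77 78
f 76 78 54
f 77 51 79
f 77 79 78
f 78 79 80
f 78 80 54
f 79 51 52
f 79 52 80
f 80 52 53
f 80 53 54



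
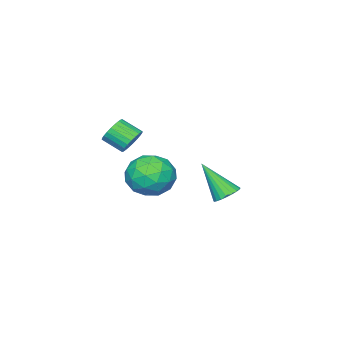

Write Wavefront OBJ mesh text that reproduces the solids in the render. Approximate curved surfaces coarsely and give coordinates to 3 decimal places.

v -2.612 -0.948 -0.862
v -1.915 -1.379 -1.751
v -2.305 -2.581 0.171
v -1.608 -3.012 -0.718
v -1.231 -2.074 -0.055
v -1.421 -1.065 -0.693
v -2.799 -2.895 -0.887
v -2.989 -1.886 -1.525
v -2.031 -2.583 -1.766
v -1.061 -2.075 -1.252
v -3.159 -1.885 -0.328
v -2.189 -1.377 0.186
v -2.291 -1.02 -1.397
v -1.929 -2.94 -0.183
v -1.708 -2.388 0.207
v -1.298 -2.642 -0.316
v -2 -0.835 -0.776
v -1.59 -1.089 -1.298
v -1.188 -1.497 -0.301
v -2.63 -2.871 -0.282
v -2.22 -3.125 -0.804
v -2.922 -1.318 -1.264
v -2.512 -1.572 -1.787
v -3.032 -2.463 -1.279
v -1.949 -1.981 -1.929
v -1.768 -2.941 -1.321
v -2.469 -2.872 -1.421
v -2.58 -2.279 -1.796
v -1.379 -1.683 -1.627
v -1.198 -2.642 -1.019
v -0.977 -2.091 -0.63
v -1.088 -1.498 -1.005
v -1.447 -2.39 -1.636
v -3.022 -1.318 -0.561
v -2.841 -2.277 0.047
v -3.132 -2.462 -0.575
v -3.243 -1.869 -0.95
v -2.452 -1.019 -0.259
v -2.271 -1.979 0.349
v -1.64 -1.681 0.216
v -1.751 -1.088 -0.159
v -2.773 -1.57 0.056
v -1.851 -2.768 1.122
v -1.358 -2.405 1.481
v -1.096 -3.329 2.057
v -1.589 -3.692 1.698
v -1.58 -2.367 1.642
v -1.318 -3.291 2.218
v -1.844 -2.391 1.723
v -1.582 -3.315 2.3
v -2.108 -2.472 1.714
v -1.847 -3.396 2.29
v -2.334 -2.598 1.614
v -2.072 -3.522 2.19
v -2.486 -2.75 1.439
v -2.224 -3.674 2.015
v -2.541 -2.905 1.216
v -2.28 -3.829 1.792
v -2.491 -3.039 0.979
v -2.23 -3.963 1.555
v -2.344 -3.131 0.763
v -2.082 -4.055 1.339
v -2.122 -3.169 0.602
v -1.86 -4.093 1.178
v -1.858 -3.145 0.52
v -1.596 -4.069 1.097
v -1.593 -3.064 0.53
v -1.332 -3.988 1.106
v -1.368 -2.938 0.63
v -1.106 -3.862 1.206
v -1.216 -2.786 0.805
v -0.954 -3.71 1.381
v -1.16 -2.631 1.028
v -0.899 -3.555 1.604
v -1.21 -2.497 1.265
v -0.949 -3.421 1.841
v -1.679 2.493 -0.375
v -1.387 2.993 -0.058
v -1.421 1.347 1.195
v -1.651 3.027 0.011
v -1.919 2.97 0.013
v -2.146 2.83 -0.052
v -2.292 2.631 -0.173
v -2.332 2.409 -0.329
v -2.259 2.201 -0.493
v -2.086 2.043 -0.636
v -1.842 1.963 -0.734
v -1.57 1.975 -0.77
v -1.317 2.076 -0.738
v -1.127 2.249 -0.643
v -1.032 2.465 -0.501
v -1.048 2.685 -0.338
v -1.174 2.871 -0.181
f 1 38 17
f 38 12 41
f 17 41 6
f 38 41 17
f 1 17 13
f 17 6 18
f 13 18 2
f 17 18 13
f 1 13 22
f 13 2 23
f 22 23 8
f 13 23 22
f 1 22 34
f 22 8 37
f 34 37 11
f 22 37 34
f 1 34 38
f 34 11 42
f 38 42 12
f 34 42 38
f 2 18 29
f 18 6 32
f 29 32 10
f 18 32 29
f 6 41 19
f 41 12 40
f 19 40 5
f 41 40 19
f 12 42 39
f 42 11 35
f 39 35 3
f 42 35 39
f 11 37 36
f 37 8 24
f 36 24 7
f 37 24 36
f 8 23 28
f 23 2 25
f 28 25 9
f 23 25 28
f 4 30 16
f 30 10 31
f 16 31 5
f 30 31 16
f 4 16 14
f 16 5 15
f 14 15 3
f 16 15 14
f 4 14 21
f 14 3 20
f 21 20 7
f 14 20 21
f 4 21 26
f 21 7 27
f 26 27 9
f 21 27 26
f 4 26 30
f 26 9 33
f 30 33 10
f 26 33 30
f 5 31 19
f 31 10 32
f 19 32 6
f 31 32 19
f 3 15 39
f 15 5 40
f 39 40 12
f 15 40 39
f 7 20 36
f 20 3 35
f 36 35 11
f 20 35 36
f 9 27 28
f 27 7 24
f 28 24 8
f 27 24 28
f 10 33 29
f 33 9 25
f 29 25 2
f 33 25 29
f 44 43 47
f 44 47 45
f 45 47 48
f 45 48 46
f 47 43 49
f 47 49 48
f 48 49 50
f 48 50 46
f 49 43 51
f 49 51 50
f 50 51 52
f 50 52 46
f 51 43 53
f 51 53 52
f 52 53 54
f 52 54 46
f 53 43 55
f 53 55 54
f 54 55 56
f 54 56 46
f 55 43 57
f 55 57 56
f 56 57 58
f 56 58 46
f 57 43 59
f 57 59 58
f 58 59 60
f 58 60 46
f 59 43 61
f 59 61 60
f 60 61 62
f 60 62 46
f 61 43 63
f 61 63 62
f 62 63 64
f 62 64 46
f 63 43 65
f 63 65 64
f 64 65 66
f 64 66 46
f 65 43 67
f 65 67 66
f 66 67 68
f 66 68 46
f 67 43 69
f 67 69 68
f 68 69 70
f 68 70 46
f 69 43 71
f 69 71 70
f 70 71 72
f 70 72 46
f 71 43 73
f 71 73 72
f 72 73 74
f 72 74 46
f 73 43 75
f 73 75 74
f 74 75 76
f 74 76 46
f 75 43 44
f 75 44 76
f 76 44 45
f 76 45 46
f 78 77 80
f 78 80 79
f 80 77 81
f 80 81 79
f 81 77 82
f 81 82 79
f 82 77 83
f 82 83 79
f 83 77 84
f 83 84 79
f 84 77 85
f 84 85 79
f 85 77 86
f 85 86 79
f 86 77 87
f 86 87 79
f 87 77 88
f 87 88 79
f 88 77 89
f 88 89 79
f 89 77 90
f 89 90 79
f 90 77 91
f 90 91 79
f 91 77 92
f 91 92 79
f 92 77 93
f 92 93 79
f 93 77 78
f 93 78 79



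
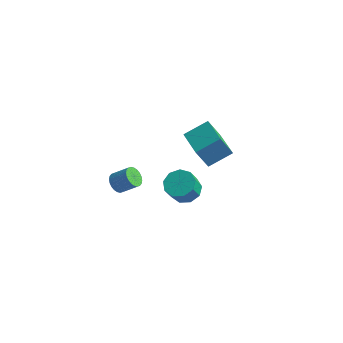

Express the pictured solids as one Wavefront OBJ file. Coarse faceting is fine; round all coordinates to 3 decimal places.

v -0.759 0.16 -0.114
v -0.083 0.638 0.154
v -0.066 0.038 1.181
v -0.741 -0.44 0.914
v -0.594 0.899 0.315
v -0.576 0.298 1.343
v -1.181 0.814 0.276
v -1.163 0.213 1.303
v -1.571 0.423 0.054
v -1.553 -0.178 1.081
v -1.581 -0.091 -0.246
v -1.563 -0.692 0.781
v -1.206 -0.487 -0.484
v -1.189 -1.088 0.543
v -0.622 -0.58 -0.549
v -0.604 -1.181 0.478
v -0.102 -0.327 -0.41
v -0.084 -0.928 0.617
v 0.111 0.154 -0.132
v 0.129 -0.446 0.895
v -2.127 -3.746 2.764
v -1.895 -3.406 2.326
v -1.102 -3.055 3.019
v -1.333 -3.394 3.456
v -2.047 -3.257 2.425
v -1.253 -2.906 3.117
v -2.211 -3.182 2.574
v -1.417 -2.831 3.266
v -2.361 -3.193 2.753
v -1.568 -2.842 3.445
v -2.477 -3.288 2.933
v -1.683 -2.937 3.625
v -2.539 -3.453 3.088
v -1.745 -3.102 3.78
v -2.538 -3.662 3.193
v -1.744 -3.311 3.885
v -2.475 -3.884 3.233
v -1.681 -3.533 3.925
v -2.358 -4.085 3.201
v -1.565 -3.734 3.894
v -2.207 -4.234 3.103
v -1.413 -3.883 3.795
v -2.043 -4.309 2.954
v -1.249 -3.958 3.646
v -1.892 -4.298 2.775
v -1.099 -3.947 3.467
v -1.777 -4.203 2.595
v -0.983 -3.852 3.287
v -1.715 -4.038 2.44
v -0.921 -3.687 3.132
v -1.716 -3.829 2.335
v -0.922 -3.478 3.027
v -1.779 -3.607 2.295
v -0.985 -3.256 2.987
v -2.185 3.07 0.298
v -2.569 2.47 1.731
v -1.443 4.211 0.974
v -1.827 3.611 2.407
v -0.733 2.129 0.293
v -1.117 1.529 1.726
v 0.009 3.27 0.969
v -0.375 2.67 2.402
f 2 1 5
f 2 5 3
f 3 5 6
f 3 6 4
f 5 1 7
f 5 7 6
f 6 7 8
f 6 8 4
f 7 1 9
f 7 9 8
f 8 9 10
f 8 10 4
f 9 1 11
f 9 11 10
f 10 11 12
f 10 12 4
f 11 1 13
f 11 13 12
f 12 13 14
f 12 14 4
f 13 1 15
f 13 15 14
f 14 15 16
f 14 16 4
f 15 1 17
f 15 17 16
f 16 17 18
f 16 18 4
f 17 1 19
f 17 19 18
f 18 19 20
f 18 20 4
f 19 1 2
f 19 2 20
f 20 2 3
f 20 3 4
f 22 21 25
f 22 25 23
f 23 25 26
f 23 26 24
f 25 21 27
f 25 27 26
f 26 27 28
f 26 28 24
f 27 21 29
f 27 29 28
f 28 29 30
f 28 30 24
f 29 21 31
f 29 31 30
f 30 31 32
f 30 32 24
f 31 21 33
f 31 33 32
f 32 33 34
f 32 34 24
f 33 21 35
f 33 35 34
f 34 35 36
f 34 36 24
f 35 21 37
f 35 37 36
f 36 37 38
f 36 38 24
f 37 21 39
f 37 39 38
f 38 39 40
f 38 40 24
f 39 21 41
f 39 41 40
f 40 41 42
f 40 42 24
f 41 21 43
f 41 43 42
f 42 43 44
f 42 44 24
f 43 21 45
f 43 45 44
f 44 45 46
f 44 46 24
f 45 21 47
f 45 47 46
f 46 47 48
f 46 48 24
f 47 21 49
f 47 49 48
f 48 49 50
f 48 50 24
f 49 21 51
f 49 51 50
f 50 51 52
f 50 52 24
f 51 21 53
f 51 53 52
f 52 53 54
f 52 54 24
f 53 21 22
f 53 22 54
f 54 22 23
f 54 23 24
f 56 58 55
f 59 56 55
f 55 58 57
f 57 59 55
f 56 62 58
f 60 56 59
f 60 62 56
f 58 62 57
f 61 59 57
f 57 62 61
f 61 60 59
f 62 60 61



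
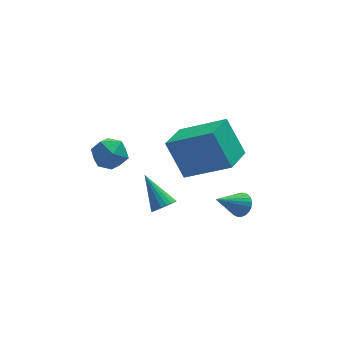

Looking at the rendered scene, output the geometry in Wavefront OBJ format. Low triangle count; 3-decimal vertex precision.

v -1.363 4.434 -0.138
v -0.668 4.18 0.239
v -2.052 3.46 0.481
v -1.357 3.206 0.858
v -1.699 3.934 1.064
v -1.273 4.536 0.682
v -1.447 3.104 0.038
v -1.021 3.706 -0.344
v -0.719 3.358 0.347
v -0.875 3.872 0.981
v -1.845 3.768 -0.261
v -2.001 4.282 0.373
v 3.392 1.943 -2.216
v 3.743 1.651 -1.874
v 2.288 1.637 -1.344
v 3.756 1.855 -1.786
v 3.714 2.072 -1.763
v 3.623 2.27 -1.809
v 3.496 2.417 -1.917
v 3.354 2.493 -2.07
v 3.218 2.485 -2.246
v 3.108 2.395 -2.417
v 3.042 2.236 -2.557
v 3.028 2.032 -2.646
v 3.071 1.815 -2.669
v 3.162 1.617 -2.623
v 3.288 1.469 -2.515
v 3.43 1.394 -2.361
v 3.566 1.402 -2.186
v 3.676 1.492 -2.015
v 0.783 0.674 1.188
v 2.361 -0.222 2.225
v 0.26 1.45 2.655
v 1.839 0.555 3.692
v 1.621 1.805 0.888
v 3.2 0.91 1.925
v 1.099 2.582 2.355
v 2.677 1.686 3.392
v 0.259 1.667 -1.359
v 0.705 1.949 -1.473
v -0.219 2.833 -0.341
v 0.561 2.025 -1.627
v 0.365 2.039 -1.736
v 0.15 1.988 -1.779
v -0.046 1.882 -1.749
v -0.189 1.739 -1.652
v -0.255 1.583 -1.504
v -0.231 1.442 -1.331
v -0.124 1.339 -1.163
v 0.05 1.294 -1.029
v 0.26 1.312 -0.951
v 0.47 1.392 -0.945
v 0.643 1.519 -1.009
v 0.75 1.672 -1.135
v 0.772 1.824 -1.298
f 1 12 6
f 1 6 2
f 1 2 8
f 1 8 11
f 1 11 12
f 2 6 10
f 6 12 5
f 12 11 3
f 11 8 7
f 8 2 9
f 4 10 5
f 4 5 3
f 4 3 7
f 4 7 9
f 4 9 10
f 5 10 6
f 3 5 12
f 7 3 11
f 9 7 8
f 10 9 2
f 14 13 16
f 14 16 15
f 16 13 17
f 16 17 15
f 17 13 18
f 17 18 15
f 18 13 19
f 18 19 15
f 19 13 20
f 19 20 15
f 20 13 21
f 20 21 15
f 21 13 22
f 21 22 15
f 22 13 23
f 22 23 15
f 23 13 24
f 23 24 15
f 24 13 25
f 24 25 15
f 25 13 26
f 25 26 15
f 26 13 27
f 26 27 15
f 27 13 28
f 27 28 15
f 28 13 29
f 28 29 15
f 29 13 30
f 29 30 15
f 30 13 14
f 30 14 15
f 32 34 31
f 35 32 31
f 31 34 33
f 33 35 31
f 32 38 34
f 36 32 35
f 36 38 32
f 34 38 33
f 37 35 33
f 33 38 37
f 37 36 35
f 38 36 37
f 40 39 42
f 40 42 41
f 42 39 43
f 42 43 41
f 43 39 44
f 43 44 41
f 44 39 45
f 44 45 41
f 45 39 46
f 45 46 41
f 46 39 47
f 46 47 41
f 47 39 48
f 47 48 41
f 48 39 49
f 48 49 41
f 49 39 50
f 49 50 41
f 50 39 51
f 50 51 41
f 51 39 52
f 51 52 41
f 52 39 53
f 52 53 41
f 53 39 54
f 53 54 41
f 54 39 55
f 54 55 41
f 55 39 40
f 55 40 41



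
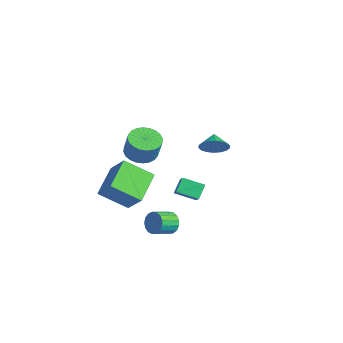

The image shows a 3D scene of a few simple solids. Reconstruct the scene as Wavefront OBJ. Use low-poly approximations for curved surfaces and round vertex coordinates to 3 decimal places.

v -1.683 -0.03 -1.683
v -0.906 -0.267 -1.004
v -2.127 0.612 -0.951
v -1.35 0.374 -0.271
v -0.93 1.046 -2.169
v -0.153 0.808 -1.489
v -1.374 1.687 -1.436
v -0.597 1.45 -0.757
v -1.27 -2.328 2.834
v -0.383 -2.627 2.481
v 0.177 -2.61 3.873
v -0.71 -2.312 4.226
v -0.346 -2.239 2.462
v 0.214 -2.223 3.853
v -0.45 -1.865 2.499
v 0.11 -1.848 3.89
v -0.678 -1.561 2.587
v -0.118 -1.544 3.979
v -0.997 -1.374 2.713
v -0.437 -1.357 4.104
v -1.357 -1.332 2.857
v -0.797 -1.316 4.249
v -1.704 -1.442 2.998
v -1.144 -1.426 4.39
v -1.984 -1.687 3.114
v -1.425 -1.671 4.506
v -2.157 -2.03 3.187
v -1.597 -2.013 4.579
v -2.194 -2.417 3.207
v -1.634 -2.401 4.598
v -2.09 -2.792 3.17
v -1.53 -2.775 4.561
v -1.862 -3.096 3.081
v -1.302 -3.079 4.473
v -1.543 -3.283 2.956
v -0.983 -3.266 4.347
v -1.183 -3.324 2.811
v -0.623 -3.308 4.203
v -0.836 -3.214 2.67
v -0.276 -3.198 4.062
v -0.555 -2.969 2.554
v 0.004 -2.953 3.946
v -1.153 -5.113 0.223
v -2.477 -3.652 1.105
v -0.274 -3.633 -0.908
v -1.597 -2.172 -0.026
v 0.017 -4.828 1.506
v -1.306 -3.367 2.388
v 0.897 -3.348 0.375
v -0.427 -1.887 1.257
v 1.777 -2.023 -1.375
v 1.998 -1.704 -0.722
v 2.185 -2.839 -0.231
v 1.963 -3.157 -0.885
v 1.639 -1.746 -0.681
v 1.826 -2.88 -0.191
v 1.311 -1.851 -0.799
v 1.498 -2.985 -0.309
v 1.09 -1.995 -1.05
v 1.277 -3.13 -0.56
v 1.027 -2.146 -1.374
v 1.213 -3.281 -0.884
v 1.135 -2.269 -1.699
v 1.322 -3.403 -1.209
v 1.39 -2.335 -1.95
v 1.577 -3.469 -1.46
v 1.734 -2.33 -2.069
v 1.92 -3.464 -1.579
v 2.087 -2.254 -2.029
v 2.274 -3.389 -1.539
v 2.37 -2.126 -1.839
v 2.556 -3.26 -1.349
v 2.516 -1.973 -1.543
v 2.703 -3.108 -1.053
v 2.493 -1.833 -1.208
v 2.68 -2.967 -0.718
v 2.306 -1.735 -0.912
v 2.493 -2.87 -0.422
v -3.49 3.577 0.171
v -2.894 4.139 0.653
v -4.31 4.003 0.689
v -2.988 4.371 0.313
v -3.181 4.446 -0.056
v -3.436 4.349 -0.379
v -3.701 4.099 -0.594
v -3.924 3.746 -0.657
v -4.061 3.359 -0.556
v -4.085 3.015 -0.311
v -3.991 2.783 0.029
v -3.798 2.707 0.398
v -3.544 2.804 0.721
v -3.278 3.054 0.936
v -3.055 3.408 0.999
v -2.918 3.795 0.898
f 2 4 1
f 5 2 1
f 1 4 3
f 3 5 1
f 2 8 4
f 6 2 5
f 6 8 2
f 4 8 3
f 7 5 3
f 3 8 7
f 7 6 5
f 8 6 7
f 10 9 13
f 10 13 11
f 11 13 14
f 11 14 12
f 13 9 15
f 13 15 14
f 14 15 16
f 14 16 12
f 15 9 17
f 15 17 16
f 16 17 18
f 16 18 12
f 17 9 19
f 17 19 18
f 18 19 20
f 18 20 12
f 19 9 21
f 19 21 20
f 20 21 22
f 20 22 12
f 21 9 23
f 21 23 22
f 22 23 24
f 22 24 12
f 23 9 25
f 23 25 24
f 24 25 26
f 24 26 12
f 25 9 27
f 25 27 26
f 26 27 28
f 26 28 12
f 27 9 29
f 27 29 28
f 28 29 30
f 28 30 12
f 29 9 31
f 29 31 30
f 30 31 32
f 30 32 12
f 31 9 33
f 31 33 32
f 32 33 34
f 32 34 12
f 33 9 35
f 33 35 34
f 34 35 36
f 34 36 12
f 35 9 37
f 35 37 36
f 36 37 38
f 36 38 12
f 37 9 39
f 37 39 38
f 38 39 40
f 38 40 12
f 39 9 41
f 39 41 40
f 40 41 42
f 40 42 12
f 41 9 10
f 41 10 42
f 42 10 11
f 42 11 12
f 44 46 43
f 47 44 43
f 43 46 45
f 45 47 43
f 44 50 46
f 48 44 47
f 48 50 44
f 46 50 45
f 49 47 45
f 45 50 49
f 49 48 47
f 50 48 49
f 52 51 55
f 52 55 53
f 53 55 56
f 53 56 54
f 55 51 57
f 55 57 56
f 56 57 58
f 56 58 54
f 57 51 59
f 57 59 58
f 58 59 60
f 58 60 54
f 59 51 61
f 59 61 60
f 60 61 62
f 60 62 54
f 61 51 63
f 61 63 62
f 62 63 64
f 62 64 54
f 63 51 65
f 63 65 64
f 64 65 66
f 64 66 54
f 65 51 67
f 65 67 66
f 66 67 68
f 66 68 54
f 67 51 69
f 67 69 68
f 68 69 70
f 68 70 54
f 69 51 71
f 69 71 70
f 70 71 72
f 70 72 54
f 71 51 73
f 71 73 72
f 72 73 74
f 72 74 54
f 73 51 75
f 73 75 74
f 74 75 76
f 74 76 54
f 75 51 77
f 75 77 76
f 76 77 78
f 76 78 54
f 77 51 52
f 77 52 78
f 78 52 53
f 78 53 54
f 80 79 82
f 80 82 81
f 82 79 83
f 82 83 81
f 83 79 84
f 83 84 81
f 84 79 85
f 84 85 81
f 85 79 86
f 85 86 81
f 86 79 87
f 86 87 81
f 87 79 88
f 87 88 81
f 88 79 89
f 88 89 81
f 89 79 90
f 89 90 81
f 90 79 91
f 90 91 81
f 91 79 92
f 91 92 81
f 92 79 93
f 92 93 81
f 93 79 94
f 93 94 81
f 94 79 80
f 94 80 81



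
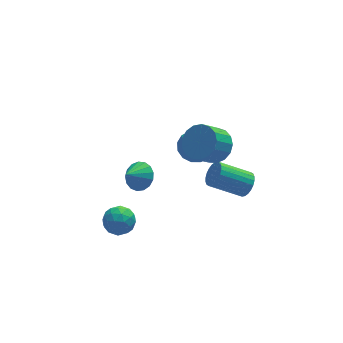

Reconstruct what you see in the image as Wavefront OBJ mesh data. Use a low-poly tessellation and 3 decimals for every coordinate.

v 1.812 2.193 0.032
v 2.667 1.946 0.393
v 1.008 0.947 1.088
v 2.501 2.307 0.692
v 2.15 2.637 0.814
v 1.709 2.848 0.727
v 1.295 2.883 0.453
v 1.02 2.734 0.067
v 0.957 2.44 -0.328
v 1.124 2.079 -0.627
v 1.475 1.749 -0.749
v 1.916 1.538 -0.662
v 2.33 1.502 -0.388
v 2.604 1.652 -0.002
v -2.204 -1.935 3.139
v -1.803 -1.524 3.725
v -2.976 -2.325 3.941
v -2.069 -1.266 3.594
v -2.366 -1.162 3.359
v -2.625 -1.234 3.074
v -2.788 -1.468 2.803
v -2.817 -1.808 2.61
v -2.705 -2.177 2.538
v -2.479 -2.491 2.603
v -2.189 -2.677 2.791
v -1.903 -2.694 3.059
v -1.686 -2.536 3.346
v -1.587 -2.241 3.585
v -1.629 -1.875 3.722
v 2.086 -0.287 2.652
v 2.849 -0.411 3.317
v 1.898 -0.817 4.333
v 1.134 -0.693 3.668
v 2.716 0.054 3.377
v 1.765 -0.351 4.394
v 2.438 0.442 3.272
v 1.487 0.036 4.289
v 2.079 0.662 3.024
v 1.128 0.257 4.041
v 1.722 0.665 2.692
v 0.771 0.26 3.708
v 1.448 0.45 2.35
v 0.497 0.044 3.366
v 1.321 0.066 2.077
v 0.369 -0.34 3.093
v 1.368 -0.399 1.936
v 0.417 -0.805 2.952
v 1.58 -0.839 1.959
v 0.629 -1.244 2.975
v 1.907 -1.152 2.14
v 0.956 -1.557 3.157
v 2.276 -1.267 2.439
v 1.325 -1.672 3.456
v 2.601 -1.157 2.787
v 1.65 -1.563 3.803
v 2.808 -0.849 3.103
v 1.856 -1.254 4.12
v -3.865 -1.328 -1.388
v -3.228 -0.739 -1.555
v -3.012 -1.981 -0.445
v -2.375 -1.392 -0.612
v -3.109 -1.141 -0.189
v -3.636 -0.738 -0.772
v -2.604 -1.982 -1.228
v -3.131 -1.579 -1.811
v -2.449 -1.143 -1.457
v -2.761 -0.623 -0.815
v -3.479 -2.097 -1.185
v -3.791 -1.577 -0.543
v -3.621 -0.976 -1.554
v -2.619 -1.744 -0.446
v -3.05 -1.596 -0.197
v -2.676 -1.25 -0.296
v -3.861 -0.976 -1.094
v -3.487 -0.629 -1.192
v -3.417 -0.866 -0.389
v -2.753 -2.091 -0.808
v -2.379 -1.744 -0.906
v -3.564 -1.47 -1.704
v -3.19 -1.124 -1.803
v -2.823 -1.854 -1.611
v -2.789 -0.868 -1.595
v -2.288 -1.251 -1.041
v -2.422 -1.598 -1.403
v -2.732 -1.361 -1.745
v -2.973 -0.562 -1.217
v -2.472 -0.946 -0.663
v -2.903 -0.798 -0.414
v -3.213 -0.561 -0.757
v -2.515 -0.8 -1.159
v -3.768 -1.774 -1.337
v -3.267 -2.158 -0.783
v -3.027 -2.159 -1.243
v -3.337 -1.922 -1.586
v -3.952 -1.469 -0.959
v -3.451 -1.852 -0.405
v -3.508 -1.359 -0.255
v -3.818 -1.122 -0.597
v -3.725 -1.92 -0.841
v 3.935 0.157 -1.771
v 4.318 0.641 -1.345
v 2.667 1.027 -0.302
v 2.285 0.543 -0.729
v 4.223 0.817 -1.559
v 2.573 1.202 -0.516
v 4.085 0.892 -1.806
v 2.434 1.277 -0.763
v 3.924 0.855 -2.047
v 2.273 1.24 -1.005
v 3.764 0.712 -2.247
v 2.114 1.097 -1.204
v 3.631 0.484 -2.374
v 1.98 0.869 -1.331
v 3.544 0.207 -2.409
v 1.893 0.592 -1.366
v 3.516 -0.078 -2.347
v 1.866 0.308 -1.305
v 3.553 -0.327 -2.198
v 1.902 0.059 -1.155
v 3.647 -0.502 -1.984
v 1.997 -0.117 -0.941
v 3.786 -0.577 -1.737
v 2.135 -0.192 -0.694
v 3.947 -0.54 -1.495
v 2.296 -0.155 -0.453
v 4.106 -0.397 -1.296
v 2.456 -0.012 -0.253
v 4.24 -0.169 -1.169
v 2.589 0.216 -0.126
v 4.327 0.108 -1.134
v 2.676 0.493 -0.091
v 4.354 0.392 -1.195
v 2.704 0.778 -0.153
f 2 1 4
f 2 4 3
f 4 1 5
f 4 5 3
f 5 1 6
f 5 6 3
f 6 1 7
f 6 7 3
f 7 1 8
f 7 8 3
f 8 1 9
f 8 9 3
f 9 1 10
f 9 10 3
f 10 1 11
f 10 11 3
f 11 1 12
f 11 12 3
f 12 1 13
f 12 13 3
f 13 1 14
f 13 14 3
f 14 1 2
f 14 2 3
f 16 15 18
f 16 18 17
f 18 15 19
f 18 19 17
f 19 15 20
f 19 20 17
f 20 15 21
f 20 21 17
f 21 15 22
f 21 22 17
f 22 15 23
f 22 23 17
f 23 15 24
f 23 24 17
f 24 15 25
f 24 25 17
f 25 15 26
f 25 26 17
f 26 15 27
f 26 27 17
f 27 15 28
f 27 28 17
f 28 15 29
f 28 29 17
f 29 15 16
f 29 16 17
f 31 30 34
f 31 34 32
f 32 34 35
f 32 35 33
f 34 30 36
f 34 36 35
f 35 36 37
f 35 37 33
f 36 30 38
f 36 38 37
f 37 38 39
f 37 39 33
f 38 30 40
f 38 40 39
f 39 40 41
f 39 41 33
f 40 30 42
f 40 42 41
f 41 42 43
f 41 43 33
f 42 30 44
f 42 44 43
f 43 44 45
f 43 45 33
f 44 30 46
f 44 46 45
f 45 46 47
f 45 47 33
f 46 30 48
f 46 48 47
f 47 48 49
f 47 49 33
f 48 30 50
f 48 50 49
f 49 50 51
f 49 51 33
f 50 30 52
f 50 52 51
f 51 52 53
f 51 53 33
f 52 30 54
f 52 54 53
f 53 54 55
f 53 55 33
f 54 30 56
f 54 56 55
f 55 56 57
f 55 57 33
f 56 30 31
f 56 31 57
f 57 31 32
f 57 32 33
f 58 95 74
f 95 69 98
f 74 98 63
f 95 98 74
f 58 74 70
f 74 63 75
f 70 75 59
f 74 75 70
f 58 70 79
f 70 59 80
f 79 80 65
f 70 80 79
f 58 79 91
f 79 65 94
f 91 94 68
f 79 94 91
f 58 91 95
f 91 68 99
f 95 99 69
f 91 99 95
f 59 75 86
f 75 63 89
f 86 89 67
f 75 89 86
f 63 98 76
f 98 69 97
f 76 97 62
f 98 97 76
f 69 99 96
f 99 68 92
f 96 92 60
f 99 92 96
f 68 94 93
f 94 65 81
f 93 81 64
f 94 81 93
f 65 80 85
f 80 59 82
f 85 82 66
f 80 82 85
f 61 87 73
f 87 67 88
f 73 88 62
f 87 88 73
f 61 73 71
f 73 62 72
f 71 72 60
f 73 72 71
f 61 71 78
f 71 60 77
f 78 77 64
f 71 77 78
f 61 78 83
f 78 64 84
f 83 84 66
f 78 84 83
f 61 83 87
f 83 66 90
f 87 90 67
f 83 90 87
f 62 88 76
f 88 67 89
f 76 89 63
f 88 89 76
f 60 72 96
f 72 62 97
f 96 97 69
f 72 97 96
f 64 77 93
f 77 60 92
f 93 92 68
f 77 92 93
f 66 84 85
f 84 64 81
f 85 81 65
f 84 81 85
f 67 90 86
f 90 66 82
f 86 82 59
f 90 82 86
f 101 100 104
f 101 104 102
f 102 104 105
f 102 105 103
f 104 100 106
f 104 106 105
f 105 106 107
f 105 107 103
f 106 100 108
f 106 108 107
f 107 108 109
f 107 109 103
f 108 100 110
f 108 110 109
f 109 110 111
f 109 111 103
f 110 100 112
f 110 112 111
f 111 112 113
f 111 113 103
f 112 100 114
f 112 114 113
f 113 114 115
f 113 115 103
f 114 100 116
f 114 116 115
f 115 116 117
f 115 117 103
f 116 100 118
f 116 118 117
f 117 118 119
f 117 119 103
f 118 100 120
f 118 120 119
f 119 120 121
f 119 121 103
f 120 100 122
f 120 122 121
f 121 122 123
f 121 123 103
f 122 100 124
f 122 124 123
f 123 124 125
f 123 125 103
f 124 100 126
f 124 126 125
f 125 126 127
f 125 127 103
f 126 100 128
f 126 128 127
f 127 128 129
f 127 129 103
f 128 100 130
f 128 130 129
f 129 130 131
f 129 131 103
f 130 100 132
f 130 132 131
f 131 132 133
f 131 133 103
f 132 100 101
f 132 101 133
f 133 101 102
f 133 102 103



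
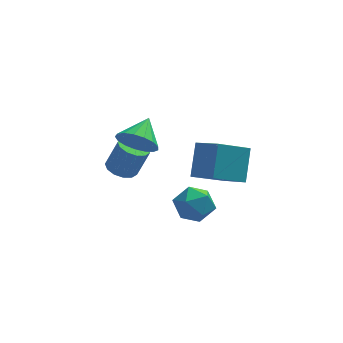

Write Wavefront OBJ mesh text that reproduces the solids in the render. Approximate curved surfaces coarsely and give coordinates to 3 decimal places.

v -2.714 2.316 -2.334
v -1.966 2.015 -2.633
v -1.319 1.982 -0.986
v -2.066 2.284 -0.686
v -1.93 2.498 -2.638
v -1.283 2.465 -0.991
v -2.142 2.923 -2.546
v -1.495 2.89 -0.899
v -2.536 3.156 -2.386
v -1.889 3.123 -0.739
v -2.986 3.123 -2.21
v -2.339 3.09 -0.563
v -3.35 2.833 -2.073
v -2.703 2.8 -0.426
v -3.511 2.379 -2.019
v -2.864 2.346 -0.372
v -3.42 1.906 -2.064
v -2.772 1.873 -0.417
v -3.104 1.563 -2.195
v -2.456 1.53 -0.548
v -2.664 1.459 -2.37
v -2.017 1.426 -0.723
v -2.24 1.627 -2.534
v -1.593 1.594 -0.886
v 1.8 -2.799 0.603
v 0.234 -3.498 1.551
v 2.124 -1.589 2.031
v 0.558 -2.288 2.979
v 2.722 -3.892 1.321
v 1.156 -4.591 2.269
v 3.046 -2.682 2.749
v 1.48 -3.381 3.697
v -2.135 -2.188 3.058
v -1.376 -2.124 2.307
v -1.505 -0.932 3.802
v -1.753 -1.828 2.126
v -2.218 -1.615 2.159
v -2.663 -1.533 2.398
v -2.988 -1.601 2.788
v -3.117 -1.804 3.24
v -3.021 -2.095 3.651
v -2.722 -2.407 3.926
v -2.289 -2.669 4.002
v -1.82 -2.821 3.862
v -1.423 -2.828 3.538
v -1.19 -2.688 3.104
v -1.173 -2.434 2.659
v -0.383 -0.313 -2.761
v 0.432 -0.043 -2.018
v 0.888 -0.957 -3.922
v 1.703 -0.687 -3.179
v 0.98 -1.531 -2.946
v 0.195 -1.133 -2.229
v 1.125 0.133 -3.711
v 0.34 0.531 -2.994
v 1.365 0.233 -2.605
v 1.275 -0.796 -2.133
v 0.045 -0.204 -3.807
v -0.045 -1.233 -3.335
f 2 1 5
f 2 5 3
f 3 5 6
f 3 6 4
f 5 1 7
f 5 7 6
f 6 7 8
f 6 8 4
f 7 1 9
f 7 9 8
f 8 9 10
f 8 10 4
f 9 1 11
f 9 11 10
f 10 11 12
f 10 12 4
f 11 1 13
f 11 13 12
f 12 13 14
f 12 14 4
f 13 1 15
f 13 15 14
f 14 15 16
f 14 16 4
f 15 1 17
f 15 17 16
f 16 17 18
f 16 18 4
f 17 1 19
f 17 19 18
f 18 19 20
f 18 20 4
f 19 1 21
f 19 21 20
f 20 21 22
f 20 22 4
f 21 1 23
f 21 23 22
f 22 23 24
f 22 24 4
f 23 1 2
f 23 2 24
f 24 2 3
f 24 3 4
f 26 28 25
f 29 26 25
f 25 28 27
f 27 29 25
f 26 32 28
f 30 26 29
f 30 32 26
f 28 32 27
f 31 29 27
f 27 32 31
f 31 30 29
f 32 30 31
f 34 33 36
f 34 36 35
f 36 33 37
f 36 37 35
f 37 33 38
f 37 38 35
f 38 33 39
f 38 39 35
f 39 33 40
f 39 40 35
f 40 33 41
f 40 41 35
f 41 33 42
f 41 42 35
f 42 33 43
f 42 43 35
f 43 33 44
f 43 44 35
f 44 33 45
f 44 45 35
f 45 33 46
f 45 46 35
f 46 33 47
f 46 47 35
f 47 33 34
f 47 34 35
f 48 59 53
f 48 53 49
f 48 49 55
f 48 55 58
f 48 58 59
f 49 53 57
f 53 59 52
f 59 58 50
f 58 55 54
f 55 49 56
f 51 57 52
f 51 52 50
f 51 50 54
f 51 54 56
f 51 56 57
f 52 57 53
f 50 52 59
f 54 50 58
f 56 54 55
f 57 56 49

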